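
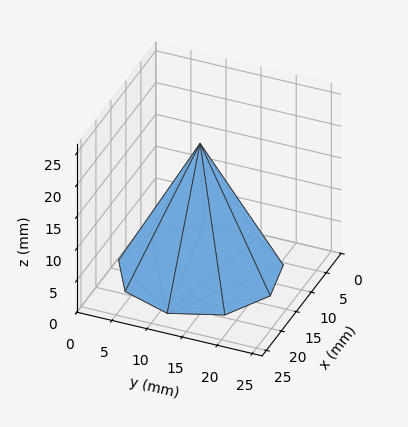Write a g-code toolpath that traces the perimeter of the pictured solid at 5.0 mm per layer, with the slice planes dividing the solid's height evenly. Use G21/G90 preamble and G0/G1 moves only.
Reading the render: the shape is a regular 9-sided pyramid, base circumscribed radius ≈ 11 mm, apex at z ≈ 20 mm (dimensions read to the nearest mm from the axis ticks). For the g-code, the solid's height is divided into equal slices at the stated Δz and each level perimeter traced with G1 moves after a G0 lift.

; perimeter-only toolpath
G21 ; units = mm
G90 ; absolute positioning
G28 ; home
; layer 1
G0 Z5.0
G0 X19.2 Y11.0
G1 X17.3 Y16.3
G1 X12.4 Y19.1
G1 X6.9 Y18.1
G1 X3.3 Y13.9
G1 X3.3 Y8.2
G1 X6.9 Y3.9
G1 X12.4 Y2.9
G1 X17.3 Y5.7
G1 X19.2 Y11.0
; layer 2
G0 Z10.0
G0 X16.5 Y11.0
G1 X15.2 Y14.6
G1 X11.9 Y16.4
G1 X8.2 Y15.8
G1 X5.8 Y12.9
G1 X5.8 Y9.1
G1 X8.2 Y6.2
G1 X11.9 Y5.6
G1 X15.2 Y7.5
G1 X16.5 Y11.0
; layer 3
G0 Z15.0
G0 X13.8 Y11.0
G1 X13.1 Y12.8
G1 X11.5 Y13.7
G1 X9.6 Y13.4
G1 X8.4 Y11.9
G1 X8.4 Y10.1
G1 X9.6 Y8.6
G1 X11.5 Y8.3
G1 X13.1 Y9.2
G1 X13.8 Y11.0
M2 ; end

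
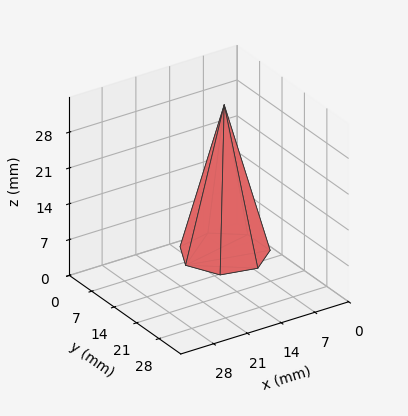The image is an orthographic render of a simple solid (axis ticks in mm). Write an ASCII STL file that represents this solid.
Reading the render: the shape is a regular 7-sided pyramid, base circumscribed radius ≈ 8 mm, apex at z ≈ 29 mm (dimensions read to the nearest mm from the axis ticks). For the STL, each face is triangulated and given an outward normal.

solid part
  facet normal 0.0000 0.0000 -1.0000
    outer loop
      vertex 6.22 15.80 0.00
      vertex 12.99 14.25 0.00
      vertex 16.00 8.00 0.00
    endloop
  endfacet
  facet normal 0.0000 0.0000 -1.0000
    outer loop
      vertex 0.79 11.47 0.00
      vertex 6.22 15.80 0.00
      vertex 16.00 8.00 0.00
    endloop
  endfacet
  facet normal 0.0000 0.0000 -1.0000
    outer loop
      vertex 0.79 4.53 0.00
      vertex 0.79 11.47 0.00
      vertex 16.00 8.00 0.00
    endloop
  endfacet
  facet normal 0.0000 0.0000 -1.0000
    outer loop
      vertex 6.22 0.20 0.00
      vertex 0.79 4.53 0.00
      vertex 16.00 8.00 0.00
    endloop
  endfacet
  facet normal 0.0000 0.0000 -1.0000
    outer loop
      vertex 12.99 1.75 0.00
      vertex 6.22 0.20 0.00
      vertex 16.00 8.00 0.00
    endloop
  endfacet
  facet normal 0.8744 0.4211 0.2412
    outer loop
      vertex 16.00 8.00 0.00
      vertex 12.99 14.25 0.00
      vertex 8.00 8.00 29.00
    endloop
  endfacet
  facet normal 0.2166 0.9460 0.2411
    outer loop
      vertex 12.99 14.25 0.00
      vertex 6.22 15.80 0.00
      vertex 8.00 8.00 29.00
    endloop
  endfacet
  facet normal -0.6051 0.7588 0.2412
    outer loop
      vertex 6.22 15.80 0.00
      vertex 0.79 11.47 0.00
      vertex 8.00 8.00 29.00
    endloop
  endfacet
  facet normal -0.9705 0.0000 0.2413
    outer loop
      vertex 0.79 11.47 0.00
      vertex 0.79 4.53 0.00
      vertex 8.00 8.00 29.00
    endloop
  endfacet
  facet normal -0.6051 -0.7588 0.2412
    outer loop
      vertex 0.79 4.53 0.00
      vertex 6.22 0.20 0.00
      vertex 8.00 8.00 29.00
    endloop
  endfacet
  facet normal 0.2166 -0.9460 0.2411
    outer loop
      vertex 6.22 0.20 0.00
      vertex 12.99 1.75 0.00
      vertex 8.00 8.00 29.00
    endloop
  endfacet
  facet normal 0.8744 -0.4211 0.2412
    outer loop
      vertex 12.99 1.75 0.00
      vertex 16.00 8.00 0.00
      vertex 8.00 8.00 29.00
    endloop
  endfacet
endsolid part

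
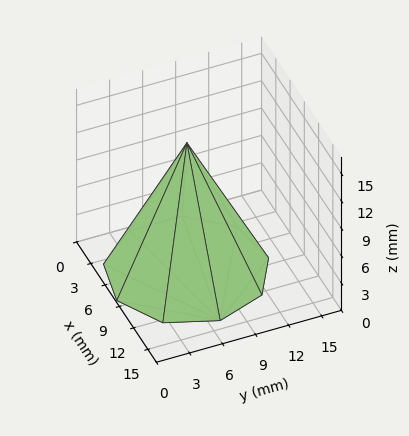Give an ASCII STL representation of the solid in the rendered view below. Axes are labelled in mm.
Reading the render: the shape is a regular 9-sided pyramid, base circumscribed radius ≈ 7 mm, apex at z ≈ 14 mm (dimensions read to the nearest mm from the axis ticks). For the STL, each face is triangulated and given an outward normal.

solid part
  facet normal 0.0000 0.0000 -1.0000
    outer loop
      vertex 8.216 13.894 0.000
      vertex 12.362 11.500 0.000
      vertex 14.000 7.000 0.000
    endloop
  endfacet
  facet normal 0.0000 0.0000 -1.0000
    outer loop
      vertex 3.500 13.062 0.000
      vertex 8.216 13.894 0.000
      vertex 14.000 7.000 0.000
    endloop
  endfacet
  facet normal 0.0000 0.0000 -1.0000
    outer loop
      vertex 0.422 9.394 0.000
      vertex 3.500 13.062 0.000
      vertex 14.000 7.000 0.000
    endloop
  endfacet
  facet normal 0.0000 0.0000 -1.0000
    outer loop
      vertex 0.422 4.606 0.000
      vertex 0.422 9.394 0.000
      vertex 14.000 7.000 0.000
    endloop
  endfacet
  facet normal 0.0000 0.0000 -1.0000
    outer loop
      vertex 3.500 0.938 0.000
      vertex 0.422 4.606 0.000
      vertex 14.000 7.000 0.000
    endloop
  endfacet
  facet normal 0.0000 0.0000 -1.0000
    outer loop
      vertex 8.216 0.106 0.000
      vertex 3.500 0.938 0.000
      vertex 14.000 7.000 0.000
    endloop
  endfacet
  facet normal 0.0000 0.0000 -1.0000
    outer loop
      vertex 12.362 2.500 0.000
      vertex 8.216 0.106 0.000
      vertex 14.000 7.000 0.000
    endloop
  endfacet
  facet normal 0.8505 0.3096 0.4252
    outer loop
      vertex 14.000 7.000 0.000
      vertex 12.362 11.500 0.000
      vertex 7.000 7.000 14.000
    endloop
  endfacet
  facet normal 0.4526 0.7838 0.4253
    outer loop
      vertex 12.362 11.500 0.000
      vertex 8.216 13.894 0.000
      vertex 7.000 7.000 14.000
    endloop
  endfacet
  facet normal -0.1572 0.8913 0.4252
    outer loop
      vertex 8.216 13.894 0.000
      vertex 3.500 13.062 0.000
      vertex 7.000 7.000 14.000
    endloop
  endfacet
  facet normal -0.6933 0.5818 0.4252
    outer loop
      vertex 3.500 13.062 0.000
      vertex 0.422 9.394 0.000
      vertex 7.000 7.000 14.000
    endloop
  endfacet
  facet normal -0.9051 0.0000 0.4253
    outer loop
      vertex 0.422 9.394 0.000
      vertex 0.422 4.606 0.000
      vertex 7.000 7.000 14.000
    endloop
  endfacet
  facet normal -0.6933 -0.5818 0.4252
    outer loop
      vertex 0.422 4.606 0.000
      vertex 3.500 0.938 0.000
      vertex 7.000 7.000 14.000
    endloop
  endfacet
  facet normal -0.1572 -0.8913 0.4252
    outer loop
      vertex 3.500 0.938 0.000
      vertex 8.216 0.106 0.000
      vertex 7.000 7.000 14.000
    endloop
  endfacet
  facet normal 0.4526 -0.7838 0.4253
    outer loop
      vertex 8.216 0.106 0.000
      vertex 12.362 2.500 0.000
      vertex 7.000 7.000 14.000
    endloop
  endfacet
  facet normal 0.8505 -0.3096 0.4252
    outer loop
      vertex 12.362 2.500 0.000
      vertex 14.000 7.000 0.000
      vertex 7.000 7.000 14.000
    endloop
  endfacet
endsolid part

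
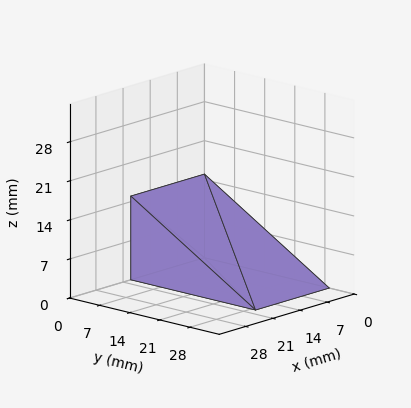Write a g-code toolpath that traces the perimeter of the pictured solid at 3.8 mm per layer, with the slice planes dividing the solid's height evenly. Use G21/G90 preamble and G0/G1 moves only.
Reading the render: the shape is a wedge (ramp): 19 × 29 mm base, rising to 15 mm along the y=0 edge and sloping linearly to z=0 at y=29 (dimensions read to the nearest mm from the axis ticks). For the g-code, the solid's height is divided into equal slices at the stated Δz and each level perimeter traced with G1 moves after a G0 lift.

; perimeter-only toolpath
G21 ; units = mm
G90 ; absolute positioning
G28 ; home
; layer 1
G0 Z3.8
G0 X0.0 Y0.0
G1 X19.0 Y0.0
G1 X19.0 Y21.8
G1 X0.0 Y21.8
G1 X0.0 Y0.0
; layer 2
G0 Z7.5
G0 X0.0 Y0.0
G1 X19.0 Y0.0
G1 X19.0 Y14.5
G1 X0.0 Y14.5
G1 X0.0 Y0.0
; layer 3
G0 Z11.2
G0 X0.0 Y0.0
G1 X19.0 Y0.0
G1 X19.0 Y7.2
G1 X0.0 Y7.2
G1 X0.0 Y0.0
M2 ; end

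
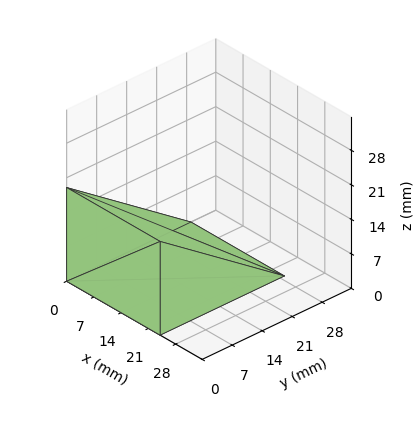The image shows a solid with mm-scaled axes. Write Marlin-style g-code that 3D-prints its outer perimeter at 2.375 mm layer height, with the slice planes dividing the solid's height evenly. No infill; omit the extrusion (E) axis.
Reading the render: the shape is a wedge (ramp): 24 × 29 mm base, rising to 19 mm along the y=0 edge and sloping linearly to z=0 at y=29 (dimensions read to the nearest mm from the axis ticks). For the g-code, the solid's height is divided into equal slices at the stated Δz and each level perimeter traced with G1 moves after a G0 lift.

; perimeter-only toolpath
G21 ; units = mm
G90 ; absolute positioning
G28 ; home
; layer 1
G0 Z2.375
G0 X0.000 Y0.000
G1 X24.000 Y0.000
G1 X24.000 Y25.375
G1 X0.000 Y25.375
G1 X0.000 Y0.000
; layer 2
G0 Z4.750
G0 X0.000 Y0.000
G1 X24.000 Y0.000
G1 X24.000 Y21.750
G1 X0.000 Y21.750
G1 X0.000 Y0.000
; layer 3
G0 Z7.125
G0 X0.000 Y0.000
G1 X24.000 Y0.000
G1 X24.000 Y18.125
G1 X0.000 Y18.125
G1 X0.000 Y0.000
; layer 4
G0 Z9.500
G0 X0.000 Y0.000
G1 X24.000 Y0.000
G1 X24.000 Y14.500
G1 X0.000 Y14.500
G1 X0.000 Y0.000
; layer 5
G0 Z11.875
G0 X0.000 Y0.000
G1 X24.000 Y0.000
G1 X24.000 Y10.875
G1 X0.000 Y10.875
G1 X0.000 Y0.000
; layer 6
G0 Z14.250
G0 X0.000 Y0.000
G1 X24.000 Y0.000
G1 X24.000 Y7.250
G1 X0.000 Y7.250
G1 X0.000 Y0.000
; layer 7
G0 Z16.625
G0 X0.000 Y0.000
G1 X24.000 Y0.000
G1 X24.000 Y3.625
G1 X0.000 Y3.625
G1 X0.000 Y0.000
M2 ; end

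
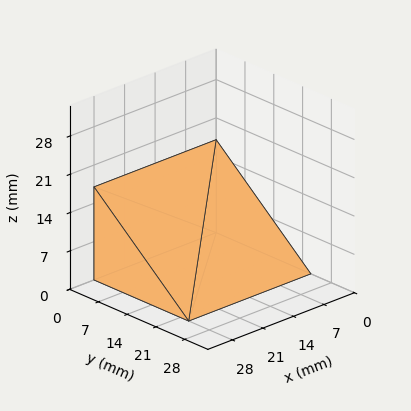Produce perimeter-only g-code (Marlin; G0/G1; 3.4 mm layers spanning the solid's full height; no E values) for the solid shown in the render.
Reading the render: the shape is a wedge (ramp): 28 × 23 mm base, rising to 17 mm along the y=0 edge and sloping linearly to z=0 at y=23 (dimensions read to the nearest mm from the axis ticks). For the g-code, the solid's height is divided into equal slices at the stated Δz and each level perimeter traced with G1 moves after a G0 lift.

; perimeter-only toolpath
G21 ; units = mm
G90 ; absolute positioning
G28 ; home
; layer 1
G0 Z3.4
G0 X0.0 Y0.0
G1 X28.0 Y0.0
G1 X28.0 Y18.4
G1 X0.0 Y18.4
G1 X0.0 Y0.0
; layer 2
G0 Z6.8
G0 X0.0 Y0.0
G1 X28.0 Y0.0
G1 X28.0 Y13.8
G1 X0.0 Y13.8
G1 X0.0 Y0.0
; layer 3
G0 Z10.2
G0 X0.0 Y0.0
G1 X28.0 Y0.0
G1 X28.0 Y9.2
G1 X0.0 Y9.2
G1 X0.0 Y0.0
; layer 4
G0 Z13.6
G0 X0.0 Y0.0
G1 X28.0 Y0.0
G1 X28.0 Y4.6
G1 X0.0 Y4.6
G1 X0.0 Y0.0
M2 ; end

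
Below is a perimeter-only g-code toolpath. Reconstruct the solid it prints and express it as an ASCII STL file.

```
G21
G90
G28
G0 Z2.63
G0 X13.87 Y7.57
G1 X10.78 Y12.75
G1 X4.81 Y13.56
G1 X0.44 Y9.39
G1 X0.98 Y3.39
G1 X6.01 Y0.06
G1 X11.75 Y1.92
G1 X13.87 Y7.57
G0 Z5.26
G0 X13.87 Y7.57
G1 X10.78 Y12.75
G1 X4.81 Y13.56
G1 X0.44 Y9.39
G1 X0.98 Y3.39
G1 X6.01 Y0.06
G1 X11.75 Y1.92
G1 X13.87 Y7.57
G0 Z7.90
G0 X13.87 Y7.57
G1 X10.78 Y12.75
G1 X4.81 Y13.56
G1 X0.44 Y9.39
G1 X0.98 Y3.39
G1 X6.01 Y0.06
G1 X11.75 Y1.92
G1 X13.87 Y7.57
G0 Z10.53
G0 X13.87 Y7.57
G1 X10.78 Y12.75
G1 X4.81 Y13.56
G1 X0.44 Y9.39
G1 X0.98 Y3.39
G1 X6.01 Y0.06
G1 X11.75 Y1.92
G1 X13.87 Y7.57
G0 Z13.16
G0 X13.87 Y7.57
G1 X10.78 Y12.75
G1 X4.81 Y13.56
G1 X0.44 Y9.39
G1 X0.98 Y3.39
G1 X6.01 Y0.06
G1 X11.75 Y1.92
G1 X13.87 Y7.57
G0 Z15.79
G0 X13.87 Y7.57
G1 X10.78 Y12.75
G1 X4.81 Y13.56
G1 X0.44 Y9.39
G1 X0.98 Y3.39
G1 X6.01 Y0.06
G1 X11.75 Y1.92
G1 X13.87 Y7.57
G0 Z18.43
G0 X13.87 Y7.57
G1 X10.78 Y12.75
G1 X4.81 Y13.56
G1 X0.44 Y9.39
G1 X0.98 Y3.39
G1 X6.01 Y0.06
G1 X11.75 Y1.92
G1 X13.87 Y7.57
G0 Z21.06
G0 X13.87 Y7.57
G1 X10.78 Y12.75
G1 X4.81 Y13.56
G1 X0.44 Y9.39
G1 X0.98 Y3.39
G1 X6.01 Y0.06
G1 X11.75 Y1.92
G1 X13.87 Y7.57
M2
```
solid part
  facet normal 0.0000 0.0000 -1.0000
    outer loop
      vertex 4.81 13.56 0.00
      vertex 10.78 12.75 0.00
      vertex 13.87 7.57 0.00
    endloop
  endfacet
  facet normal 0.0000 0.0000 -1.0000
    outer loop
      vertex 0.44 9.39 0.00
      vertex 4.81 13.56 0.00
      vertex 13.87 7.57 0.00
    endloop
  endfacet
  facet normal 0.0000 0.0000 -1.0000
    outer loop
      vertex 0.98 3.39 0.00
      vertex 0.44 9.39 0.00
      vertex 13.87 7.57 0.00
    endloop
  endfacet
  facet normal 0.0000 0.0000 -1.0000
    outer loop
      vertex 6.01 0.06 0.00
      vertex 0.98 3.39 0.00
      vertex 13.87 7.57 0.00
    endloop
  endfacet
  facet normal 0.0000 0.0000 -1.0000
    outer loop
      vertex 11.75 1.92 0.00
      vertex 6.01 0.06 0.00
      vertex 13.87 7.57 0.00
    endloop
  endfacet
  facet normal 0.0000 0.0000 1.0000
    outer loop
      vertex 13.87 7.57 21.06
      vertex 10.78 12.75 21.06
      vertex 4.81 13.56 21.06
    endloop
  endfacet
  facet normal 0.0000 0.0000 1.0000
    outer loop
      vertex 13.87 7.57 21.06
      vertex 4.81 13.56 21.06
      vertex 0.44 9.39 21.06
    endloop
  endfacet
  facet normal 0.0000 0.0000 1.0000
    outer loop
      vertex 13.87 7.57 21.06
      vertex 0.44 9.39 21.06
      vertex 0.98 3.39 21.06
    endloop
  endfacet
  facet normal 0.0000 0.0000 1.0000
    outer loop
      vertex 13.87 7.57 21.06
      vertex 0.98 3.39 21.06
      vertex 6.01 0.06 21.06
    endloop
  endfacet
  facet normal 0.0000 0.0000 1.0000
    outer loop
      vertex 13.87 7.57 21.06
      vertex 6.01 0.06 21.06
      vertex 11.75 1.92 21.06
    endloop
  endfacet
  facet normal 0.8588 0.5123 0.0000
    outer loop
      vertex 13.87 7.57 0.00
      vertex 10.78 12.75 0.00
      vertex 10.78 12.75 21.06
    endloop
  endfacet
  facet normal 0.8588 0.5123 0.0000
    outer loop
      vertex 13.87 7.57 0.00
      vertex 10.78 12.75 21.06
      vertex 13.87 7.57 21.06
    endloop
  endfacet
  facet normal 0.1344 0.9909 0.0000
    outer loop
      vertex 10.78 12.75 0.00
      vertex 4.81 13.56 0.00
      vertex 4.81 13.56 21.06
    endloop
  endfacet
  facet normal 0.1344 0.9909 0.0000
    outer loop
      vertex 10.78 12.75 0.00
      vertex 4.81 13.56 21.06
      vertex 10.78 12.75 21.06
    endloop
  endfacet
  facet normal -0.6904 0.7235 0.0000
    outer loop
      vertex 4.81 13.56 0.00
      vertex 0.44 9.39 0.00
      vertex 0.44 9.39 21.06
    endloop
  endfacet
  facet normal -0.6904 0.7235 0.0000
    outer loop
      vertex 4.81 13.56 0.00
      vertex 0.44 9.39 21.06
      vertex 4.81 13.56 21.06
    endloop
  endfacet
  facet normal -0.9960 -0.0896 0.0000
    outer loop
      vertex 0.44 9.39 0.00
      vertex 0.98 3.39 0.00
      vertex 0.98 3.39 21.06
    endloop
  endfacet
  facet normal -0.9960 -0.0896 0.0000
    outer loop
      vertex 0.44 9.39 0.00
      vertex 0.98 3.39 21.06
      vertex 0.44 9.39 21.06
    endloop
  endfacet
  facet normal -0.5520 -0.8338 0.0000
    outer loop
      vertex 0.98 3.39 0.00
      vertex 6.01 0.06 0.00
      vertex 6.01 0.06 21.06
    endloop
  endfacet
  facet normal -0.5520 -0.8338 0.0000
    outer loop
      vertex 0.98 3.39 0.00
      vertex 6.01 0.06 21.06
      vertex 0.98 3.39 21.06
    endloop
  endfacet
  facet normal 0.3083 -0.9513 0.0000
    outer loop
      vertex 6.01 0.06 0.00
      vertex 11.75 1.92 0.00
      vertex 11.75 1.92 21.06
    endloop
  endfacet
  facet normal 0.3083 -0.9513 0.0000
    outer loop
      vertex 6.01 0.06 0.00
      vertex 11.75 1.92 21.06
      vertex 6.01 0.06 21.06
    endloop
  endfacet
  facet normal 0.9363 -0.3513 0.0000
    outer loop
      vertex 11.75 1.92 0.00
      vertex 13.87 7.57 0.00
      vertex 13.87 7.57 21.06
    endloop
  endfacet
  facet normal 0.9363 -0.3513 0.0000
    outer loop
      vertex 11.75 1.92 0.00
      vertex 13.87 7.57 21.06
      vertex 11.75 1.92 21.06
    endloop
  endfacet
endsolid part

The G0 Z moves step by Δz≈2.63 mm. Every layer's G1 loop is the same polygon, so the solid is a straight extrusion of it from z=0 to z≈21.1. Closing with flat bottom and top caps and triangulating gives 24 facets — a regular 7-sided prism (a cylinder approximated with 7 flat sides), circumscribed radius ≈ 6.95 mm, height ≈ 21.1 mm.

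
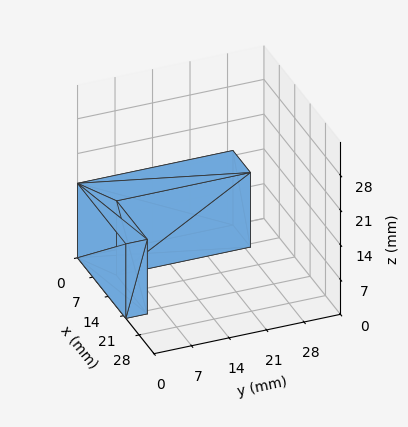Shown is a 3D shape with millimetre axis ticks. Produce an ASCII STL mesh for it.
Reading the render: the shape is an L-shaped prism: outer 22 × 29 mm, arm thicknesses ≈ 4 mm (horizontal) and 8 mm (vertical), extruded 15 mm in z (dimensions read to the nearest mm from the axis ticks). For the STL, each face is triangulated and given an outward normal.

solid part
  facet normal 0.0000 0.0000 -1.0000
    outer loop
      vertex 22.000 4.000 0.000
      vertex 22.000 0.000 0.000
      vertex 0.000 0.000 0.000
    endloop
  endfacet
  facet normal 0.0000 0.0000 -1.0000
    outer loop
      vertex 8.000 4.000 0.000
      vertex 22.000 4.000 0.000
      vertex 0.000 0.000 0.000
    endloop
  endfacet
  facet normal 0.0000 0.0000 -1.0000
    outer loop
      vertex 8.000 29.000 0.000
      vertex 8.000 4.000 0.000
      vertex 0.000 0.000 0.000
    endloop
  endfacet
  facet normal 0.0000 0.0000 -1.0000
    outer loop
      vertex 0.000 29.000 0.000
      vertex 8.000 29.000 0.000
      vertex 0.000 0.000 0.000
    endloop
  endfacet
  facet normal 0.0000 0.0000 1.0000
    outer loop
      vertex 0.000 0.000 15.000
      vertex 22.000 0.000 15.000
      vertex 22.000 4.000 15.000
    endloop
  endfacet
  facet normal 0.0000 0.0000 1.0000
    outer loop
      vertex 0.000 0.000 15.000
      vertex 22.000 4.000 15.000
      vertex 8.000 4.000 15.000
    endloop
  endfacet
  facet normal 0.0000 0.0000 1.0000
    outer loop
      vertex 0.000 0.000 15.000
      vertex 8.000 4.000 15.000
      vertex 8.000 29.000 15.000
    endloop
  endfacet
  facet normal 0.0000 0.0000 1.0000
    outer loop
      vertex 0.000 0.000 15.000
      vertex 8.000 29.000 15.000
      vertex 0.000 29.000 15.000
    endloop
  endfacet
  facet normal 0.0000 -1.0000 0.0000
    outer loop
      vertex 0.000 0.000 0.000
      vertex 22.000 0.000 0.000
      vertex 22.000 0.000 15.000
    endloop
  endfacet
  facet normal 0.0000 -1.0000 0.0000
    outer loop
      vertex 0.000 0.000 0.000
      vertex 22.000 0.000 15.000
      vertex 0.000 0.000 15.000
    endloop
  endfacet
  facet normal 1.0000 0.0000 0.0000
    outer loop
      vertex 22.000 0.000 0.000
      vertex 22.000 4.000 0.000
      vertex 22.000 4.000 15.000
    endloop
  endfacet
  facet normal 1.0000 0.0000 0.0000
    outer loop
      vertex 22.000 0.000 0.000
      vertex 22.000 4.000 15.000
      vertex 22.000 0.000 15.000
    endloop
  endfacet
  facet normal 0.0000 1.0000 0.0000
    outer loop
      vertex 22.000 4.000 0.000
      vertex 8.000 4.000 0.000
      vertex 8.000 4.000 15.000
    endloop
  endfacet
  facet normal 0.0000 1.0000 0.0000
    outer loop
      vertex 22.000 4.000 0.000
      vertex 8.000 4.000 15.000
      vertex 22.000 4.000 15.000
    endloop
  endfacet
  facet normal 1.0000 0.0000 0.0000
    outer loop
      vertex 8.000 4.000 0.000
      vertex 8.000 29.000 0.000
      vertex 8.000 29.000 15.000
    endloop
  endfacet
  facet normal 1.0000 0.0000 0.0000
    outer loop
      vertex 8.000 4.000 0.000
      vertex 8.000 29.000 15.000
      vertex 8.000 4.000 15.000
    endloop
  endfacet
  facet normal 0.0000 1.0000 0.0000
    outer loop
      vertex 8.000 29.000 0.000
      vertex 0.000 29.000 0.000
      vertex 0.000 29.000 15.000
    endloop
  endfacet
  facet normal 0.0000 1.0000 0.0000
    outer loop
      vertex 8.000 29.000 0.000
      vertex 0.000 29.000 15.000
      vertex 8.000 29.000 15.000
    endloop
  endfacet
  facet normal -1.0000 0.0000 0.0000
    outer loop
      vertex 0.000 29.000 0.000
      vertex 0.000 0.000 0.000
      vertex 0.000 0.000 15.000
    endloop
  endfacet
  facet normal -1.0000 0.0000 0.0000
    outer loop
      vertex 0.000 29.000 0.000
      vertex 0.000 0.000 15.000
      vertex 0.000 29.000 15.000
    endloop
  endfacet
endsolid part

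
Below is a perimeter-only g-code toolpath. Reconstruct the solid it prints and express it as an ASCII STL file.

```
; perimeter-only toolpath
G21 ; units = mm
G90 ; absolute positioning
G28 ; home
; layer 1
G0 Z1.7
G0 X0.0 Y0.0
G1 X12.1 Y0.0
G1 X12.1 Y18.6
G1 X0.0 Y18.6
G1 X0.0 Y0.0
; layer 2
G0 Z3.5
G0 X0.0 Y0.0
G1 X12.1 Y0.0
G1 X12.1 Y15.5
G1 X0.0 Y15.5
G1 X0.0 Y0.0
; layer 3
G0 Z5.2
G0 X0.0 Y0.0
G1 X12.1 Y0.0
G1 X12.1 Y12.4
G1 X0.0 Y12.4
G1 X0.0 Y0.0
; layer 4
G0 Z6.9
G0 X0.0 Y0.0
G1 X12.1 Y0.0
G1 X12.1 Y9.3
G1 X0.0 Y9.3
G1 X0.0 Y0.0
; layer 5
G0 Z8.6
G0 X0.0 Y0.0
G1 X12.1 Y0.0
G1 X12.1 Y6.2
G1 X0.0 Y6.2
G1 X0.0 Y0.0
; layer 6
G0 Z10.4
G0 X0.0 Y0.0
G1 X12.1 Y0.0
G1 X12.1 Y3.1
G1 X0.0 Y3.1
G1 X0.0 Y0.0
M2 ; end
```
solid part
  facet normal 0.0000 0.0000 -1.0000
    outer loop
      vertex 12.1 21.7 0.0
      vertex 12.1 0.0 0.0
      vertex 0.0 0.0 0.0
    endloop
  endfacet
  facet normal 0.0000 0.0000 -1.0000
    outer loop
      vertex 0.0 21.7 0.0
      vertex 12.1 21.7 0.0
      vertex 0.0 0.0 0.0
    endloop
  endfacet
  facet normal 0.0000 -1.0000 0.0000
    outer loop
      vertex 0.0 0.0 0.0
      vertex 12.1 0.0 0.0
      vertex 12.1 0.0 12.1
    endloop
  endfacet
  facet normal 0.0000 -1.0000 0.0000
    outer loop
      vertex 0.0 0.0 0.0
      vertex 12.1 0.0 12.1
      vertex 0.0 0.0 12.1
    endloop
  endfacet
  facet normal 0.0000 0.4870 0.8734
    outer loop
      vertex 0.0 0.0 12.1
      vertex 12.1 0.0 12.1
      vertex 12.1 21.7 0.0
    endloop
  endfacet
  facet normal 0.0000 0.4870 0.8734
    outer loop
      vertex 0.0 0.0 12.1
      vertex 12.1 21.7 0.0
      vertex 0.0 21.7 0.0
    endloop
  endfacet
  facet normal -1.0000 0.0000 0.0000
    outer loop
      vertex 0.0 0.0 12.1
      vertex 0.0 21.7 0.0
      vertex 0.0 0.0 0.0
    endloop
  endfacet
  facet normal 1.0000 0.0000 0.0000
    outer loop
      vertex 12.1 0.0 0.0
      vertex 12.1 21.7 0.0
      vertex 12.1 0.0 12.1
    endloop
  endfacet
endsolid part

The G0 Z moves step by Δz≈1.7 mm. The G1 loops shrink linearly with z, so the solid tapers from its base footprint up to z≈12.1. Closing with a flat bottom cap and the tapered top and triangulating gives 8 facets — a wedge (ramp): 12.1 × 21.7 mm base, rising to 12.1 mm along the y=0 edge and sloping linearly to z=0 at y=21.7.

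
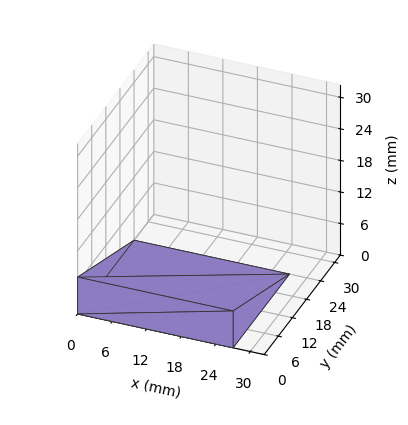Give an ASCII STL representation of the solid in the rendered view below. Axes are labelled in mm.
Reading the render: the shape is a wedge (ramp): 27 × 24 mm base, rising to 7 mm along the y=0 edge and sloping linearly to z=0 at y=24 (dimensions read to the nearest mm from the axis ticks). For the STL, each face is triangulated and given an outward normal.

solid part
  facet normal 0.0000 0.0000 -1.0000
    outer loop
      vertex 27.00 24.00 0.00
      vertex 27.00 0.00 0.00
      vertex 0.00 0.00 0.00
    endloop
  endfacet
  facet normal 0.0000 0.0000 -1.0000
    outer loop
      vertex 0.00 24.00 0.00
      vertex 27.00 24.00 0.00
      vertex 0.00 0.00 0.00
    endloop
  endfacet
  facet normal 0.0000 -1.0000 0.0000
    outer loop
      vertex 0.00 0.00 0.00
      vertex 27.00 0.00 0.00
      vertex 27.00 0.00 7.00
    endloop
  endfacet
  facet normal 0.0000 -1.0000 0.0000
    outer loop
      vertex 0.00 0.00 0.00
      vertex 27.00 0.00 7.00
      vertex 0.00 0.00 7.00
    endloop
  endfacet
  facet normal 0.0000 0.2800 0.9600
    outer loop
      vertex 0.00 0.00 7.00
      vertex 27.00 0.00 7.00
      vertex 27.00 24.00 0.00
    endloop
  endfacet
  facet normal 0.0000 0.2800 0.9600
    outer loop
      vertex 0.00 0.00 7.00
      vertex 27.00 24.00 0.00
      vertex 0.00 24.00 0.00
    endloop
  endfacet
  facet normal -1.0000 0.0000 0.0000
    outer loop
      vertex 0.00 0.00 7.00
      vertex 0.00 24.00 0.00
      vertex 0.00 0.00 0.00
    endloop
  endfacet
  facet normal 1.0000 0.0000 0.0000
    outer loop
      vertex 27.00 0.00 0.00
      vertex 27.00 24.00 0.00
      vertex 27.00 0.00 7.00
    endloop
  endfacet
endsolid part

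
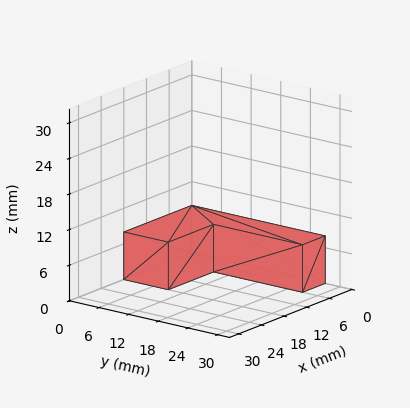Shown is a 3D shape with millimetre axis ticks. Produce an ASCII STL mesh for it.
Reading the render: the shape is an L-shaped prism: outer 18 × 27 mm, arm thicknesses ≈ 9 mm (horizontal) and 6 mm (vertical), extruded 8 mm in z (dimensions read to the nearest mm from the axis ticks). For the STL, each face is triangulated and given an outward normal.

solid part
  facet normal 0.0000 0.0000 -1.0000
    outer loop
      vertex 18.0 9.0 0.0
      vertex 18.0 0.0 0.0
      vertex 0.0 0.0 0.0
    endloop
  endfacet
  facet normal 0.0000 0.0000 -1.0000
    outer loop
      vertex 6.0 9.0 0.0
      vertex 18.0 9.0 0.0
      vertex 0.0 0.0 0.0
    endloop
  endfacet
  facet normal 0.0000 0.0000 -1.0000
    outer loop
      vertex 6.0 27.0 0.0
      vertex 6.0 9.0 0.0
      vertex 0.0 0.0 0.0
    endloop
  endfacet
  facet normal 0.0000 0.0000 -1.0000
    outer loop
      vertex 0.0 27.0 0.0
      vertex 6.0 27.0 0.0
      vertex 0.0 0.0 0.0
    endloop
  endfacet
  facet normal 0.0000 0.0000 1.0000
    outer loop
      vertex 0.0 0.0 8.0
      vertex 18.0 0.0 8.0
      vertex 18.0 9.0 8.0
    endloop
  endfacet
  facet normal 0.0000 0.0000 1.0000
    outer loop
      vertex 0.0 0.0 8.0
      vertex 18.0 9.0 8.0
      vertex 6.0 9.0 8.0
    endloop
  endfacet
  facet normal 0.0000 0.0000 1.0000
    outer loop
      vertex 0.0 0.0 8.0
      vertex 6.0 9.0 8.0
      vertex 6.0 27.0 8.0
    endloop
  endfacet
  facet normal 0.0000 0.0000 1.0000
    outer loop
      vertex 0.0 0.0 8.0
      vertex 6.0 27.0 8.0
      vertex 0.0 27.0 8.0
    endloop
  endfacet
  facet normal 0.0000 -1.0000 0.0000
    outer loop
      vertex 0.0 0.0 0.0
      vertex 18.0 0.0 0.0
      vertex 18.0 0.0 8.0
    endloop
  endfacet
  facet normal 0.0000 -1.0000 0.0000
    outer loop
      vertex 0.0 0.0 0.0
      vertex 18.0 0.0 8.0
      vertex 0.0 0.0 8.0
    endloop
  endfacet
  facet normal 1.0000 0.0000 0.0000
    outer loop
      vertex 18.0 0.0 0.0
      vertex 18.0 9.0 0.0
      vertex 18.0 9.0 8.0
    endloop
  endfacet
  facet normal 1.0000 0.0000 0.0000
    outer loop
      vertex 18.0 0.0 0.0
      vertex 18.0 9.0 8.0
      vertex 18.0 0.0 8.0
    endloop
  endfacet
  facet normal 0.0000 1.0000 0.0000
    outer loop
      vertex 18.0 9.0 0.0
      vertex 6.0 9.0 0.0
      vertex 6.0 9.0 8.0
    endloop
  endfacet
  facet normal 0.0000 1.0000 0.0000
    outer loop
      vertex 18.0 9.0 0.0
      vertex 6.0 9.0 8.0
      vertex 18.0 9.0 8.0
    endloop
  endfacet
  facet normal 1.0000 0.0000 0.0000
    outer loop
      vertex 6.0 9.0 0.0
      vertex 6.0 27.0 0.0
      vertex 6.0 27.0 8.0
    endloop
  endfacet
  facet normal 1.0000 0.0000 0.0000
    outer loop
      vertex 6.0 9.0 0.0
      vertex 6.0 27.0 8.0
      vertex 6.0 9.0 8.0
    endloop
  endfacet
  facet normal 0.0000 1.0000 0.0000
    outer loop
      vertex 6.0 27.0 0.0
      vertex 0.0 27.0 0.0
      vertex 0.0 27.0 8.0
    endloop
  endfacet
  facet normal 0.0000 1.0000 0.0000
    outer loop
      vertex 6.0 27.0 0.0
      vertex 0.0 27.0 8.0
      vertex 6.0 27.0 8.0
    endloop
  endfacet
  facet normal -1.0000 0.0000 0.0000
    outer loop
      vertex 0.0 27.0 0.0
      vertex 0.0 0.0 0.0
      vertex 0.0 0.0 8.0
    endloop
  endfacet
  facet normal -1.0000 0.0000 0.0000
    outer loop
      vertex 0.0 27.0 0.0
      vertex 0.0 0.0 8.0
      vertex 0.0 27.0 8.0
    endloop
  endfacet
endsolid part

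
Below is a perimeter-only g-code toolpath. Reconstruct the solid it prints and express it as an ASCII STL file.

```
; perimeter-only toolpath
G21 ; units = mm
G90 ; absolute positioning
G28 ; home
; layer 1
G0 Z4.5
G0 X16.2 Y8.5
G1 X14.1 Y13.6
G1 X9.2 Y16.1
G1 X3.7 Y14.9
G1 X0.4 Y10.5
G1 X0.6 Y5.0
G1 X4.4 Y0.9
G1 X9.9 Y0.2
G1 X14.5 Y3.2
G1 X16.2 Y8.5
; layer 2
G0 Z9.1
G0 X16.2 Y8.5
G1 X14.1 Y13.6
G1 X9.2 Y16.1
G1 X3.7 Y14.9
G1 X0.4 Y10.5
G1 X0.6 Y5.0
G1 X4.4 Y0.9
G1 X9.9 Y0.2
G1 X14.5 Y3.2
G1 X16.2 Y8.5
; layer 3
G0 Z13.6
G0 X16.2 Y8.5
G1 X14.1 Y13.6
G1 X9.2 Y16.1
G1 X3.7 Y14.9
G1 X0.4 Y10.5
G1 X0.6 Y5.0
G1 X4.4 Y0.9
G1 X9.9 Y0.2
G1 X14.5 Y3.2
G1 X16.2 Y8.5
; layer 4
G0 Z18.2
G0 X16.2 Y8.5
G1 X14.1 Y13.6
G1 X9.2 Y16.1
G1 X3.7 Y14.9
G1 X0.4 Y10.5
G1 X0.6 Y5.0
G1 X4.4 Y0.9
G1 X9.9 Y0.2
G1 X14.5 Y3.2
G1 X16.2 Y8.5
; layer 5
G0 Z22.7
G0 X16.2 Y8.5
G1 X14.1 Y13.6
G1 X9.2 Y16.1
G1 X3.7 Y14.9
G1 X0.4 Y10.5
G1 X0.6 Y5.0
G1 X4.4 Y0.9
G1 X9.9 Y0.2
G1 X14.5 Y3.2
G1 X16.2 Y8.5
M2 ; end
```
solid part
  facet normal 0.0000 0.0000 -1.0000
    outer loop
      vertex 9.2 16.1 0.0
      vertex 14.1 13.6 0.0
      vertex 16.2 8.5 0.0
    endloop
  endfacet
  facet normal 0.0000 0.0000 -1.0000
    outer loop
      vertex 3.7 14.9 0.0
      vertex 9.2 16.1 0.0
      vertex 16.2 8.5 0.0
    endloop
  endfacet
  facet normal 0.0000 0.0000 -1.0000
    outer loop
      vertex 0.4 10.5 0.0
      vertex 3.7 14.9 0.0
      vertex 16.2 8.5 0.0
    endloop
  endfacet
  facet normal 0.0000 0.0000 -1.0000
    outer loop
      vertex 0.6 5.0 0.0
      vertex 0.4 10.5 0.0
      vertex 16.2 8.5 0.0
    endloop
  endfacet
  facet normal 0.0000 0.0000 -1.0000
    outer loop
      vertex 4.4 0.9 0.0
      vertex 0.6 5.0 0.0
      vertex 16.2 8.5 0.0
    endloop
  endfacet
  facet normal 0.0000 0.0000 -1.0000
    outer loop
      vertex 9.9 0.2 0.0
      vertex 4.4 0.9 0.0
      vertex 16.2 8.5 0.0
    endloop
  endfacet
  facet normal 0.0000 0.0000 -1.0000
    outer loop
      vertex 14.5 3.2 0.0
      vertex 9.9 0.2 0.0
      vertex 16.2 8.5 0.0
    endloop
  endfacet
  facet normal 0.0000 0.0000 1.0000
    outer loop
      vertex 16.2 8.5 22.7
      vertex 14.1 13.6 22.7
      vertex 9.2 16.1 22.7
    endloop
  endfacet
  facet normal 0.0000 0.0000 1.0000
    outer loop
      vertex 16.2 8.5 22.7
      vertex 9.2 16.1 22.7
      vertex 3.7 14.9 22.7
    endloop
  endfacet
  facet normal 0.0000 0.0000 1.0000
    outer loop
      vertex 16.2 8.5 22.7
      vertex 3.7 14.9 22.7
      vertex 0.4 10.5 22.7
    endloop
  endfacet
  facet normal 0.0000 0.0000 1.0000
    outer loop
      vertex 16.2 8.5 22.7
      vertex 0.4 10.5 22.7
      vertex 0.6 5.0 22.7
    endloop
  endfacet
  facet normal 0.0000 0.0000 1.0000
    outer loop
      vertex 16.2 8.5 22.7
      vertex 0.6 5.0 22.7
      vertex 4.4 0.9 22.7
    endloop
  endfacet
  facet normal 0.0000 0.0000 1.0000
    outer loop
      vertex 16.2 8.5 22.7
      vertex 4.4 0.9 22.7
      vertex 9.9 0.2 22.7
    endloop
  endfacet
  facet normal 0.0000 0.0000 1.0000
    outer loop
      vertex 16.2 8.5 22.7
      vertex 9.9 0.2 22.7
      vertex 14.5 3.2 22.7
    endloop
  endfacet
  facet normal 0.9247 0.3807 0.0000
    outer loop
      vertex 16.2 8.5 0.0
      vertex 14.1 13.6 0.0
      vertex 14.1 13.6 22.7
    endloop
  endfacet
  facet normal 0.9247 0.3807 0.0000
    outer loop
      vertex 16.2 8.5 0.0
      vertex 14.1 13.6 22.7
      vertex 16.2 8.5 22.7
    endloop
  endfacet
  facet normal 0.4545 0.8908 0.0000
    outer loop
      vertex 14.1 13.6 0.0
      vertex 9.2 16.1 0.0
      vertex 9.2 16.1 22.7
    endloop
  endfacet
  facet normal 0.4545 0.8908 0.0000
    outer loop
      vertex 14.1 13.6 0.0
      vertex 9.2 16.1 22.7
      vertex 14.1 13.6 22.7
    endloop
  endfacet
  facet normal -0.2132 0.9770 0.0000
    outer loop
      vertex 9.2 16.1 0.0
      vertex 3.7 14.9 0.0
      vertex 3.7 14.9 22.7
    endloop
  endfacet
  facet normal -0.2132 0.9770 0.0000
    outer loop
      vertex 9.2 16.1 0.0
      vertex 3.7 14.9 22.7
      vertex 9.2 16.1 22.7
    endloop
  endfacet
  facet normal -0.8000 0.6000 0.0000
    outer loop
      vertex 3.7 14.9 0.0
      vertex 0.4 10.5 0.0
      vertex 0.4 10.5 22.7
    endloop
  endfacet
  facet normal -0.8000 0.6000 0.0000
    outer loop
      vertex 3.7 14.9 0.0
      vertex 0.4 10.5 22.7
      vertex 3.7 14.9 22.7
    endloop
  endfacet
  facet normal -0.9993 -0.0363 0.0000
    outer loop
      vertex 0.4 10.5 0.0
      vertex 0.6 5.0 0.0
      vertex 0.6 5.0 22.7
    endloop
  endfacet
  facet normal -0.9993 -0.0363 0.0000
    outer loop
      vertex 0.4 10.5 0.0
      vertex 0.6 5.0 22.7
      vertex 0.4 10.5 22.7
    endloop
  endfacet
  facet normal -0.7334 -0.6798 0.0000
    outer loop
      vertex 0.6 5.0 0.0
      vertex 4.4 0.9 0.0
      vertex 4.4 0.9 22.7
    endloop
  endfacet
  facet normal -0.7334 -0.6798 0.0000
    outer loop
      vertex 0.6 5.0 0.0
      vertex 4.4 0.9 22.7
      vertex 0.6 5.0 22.7
    endloop
  endfacet
  facet normal -0.1263 -0.9920 0.0000
    outer loop
      vertex 4.4 0.9 0.0
      vertex 9.9 0.2 0.0
      vertex 9.9 0.2 22.7
    endloop
  endfacet
  facet normal -0.1263 -0.9920 0.0000
    outer loop
      vertex 4.4 0.9 0.0
      vertex 9.9 0.2 22.7
      vertex 4.4 0.9 22.7
    endloop
  endfacet
  facet normal 0.5463 -0.8376 0.0000
    outer loop
      vertex 9.9 0.2 0.0
      vertex 14.5 3.2 0.0
      vertex 14.5 3.2 22.7
    endloop
  endfacet
  facet normal 0.5463 -0.8376 0.0000
    outer loop
      vertex 9.9 0.2 0.0
      vertex 14.5 3.2 22.7
      vertex 9.9 0.2 22.7
    endloop
  endfacet
  facet normal 0.9522 -0.3054 0.0000
    outer loop
      vertex 14.5 3.2 0.0
      vertex 16.2 8.5 0.0
      vertex 16.2 8.5 22.7
    endloop
  endfacet
  facet normal 0.9522 -0.3054 0.0000
    outer loop
      vertex 14.5 3.2 0.0
      vertex 16.2 8.5 22.7
      vertex 14.5 3.2 22.7
    endloop
  endfacet
endsolid part

The G0 Z moves step by Δz≈4.5 mm. Every layer's G1 loop is the same polygon, so the solid is a straight extrusion of it from z=0 to z≈22.7. Closing with flat bottom and top caps and triangulating gives 32 facets — a regular 9-sided prism (a cylinder approximated with 9 flat sides), circumscribed radius ≈ 8.1 mm, height ≈ 22.7 mm.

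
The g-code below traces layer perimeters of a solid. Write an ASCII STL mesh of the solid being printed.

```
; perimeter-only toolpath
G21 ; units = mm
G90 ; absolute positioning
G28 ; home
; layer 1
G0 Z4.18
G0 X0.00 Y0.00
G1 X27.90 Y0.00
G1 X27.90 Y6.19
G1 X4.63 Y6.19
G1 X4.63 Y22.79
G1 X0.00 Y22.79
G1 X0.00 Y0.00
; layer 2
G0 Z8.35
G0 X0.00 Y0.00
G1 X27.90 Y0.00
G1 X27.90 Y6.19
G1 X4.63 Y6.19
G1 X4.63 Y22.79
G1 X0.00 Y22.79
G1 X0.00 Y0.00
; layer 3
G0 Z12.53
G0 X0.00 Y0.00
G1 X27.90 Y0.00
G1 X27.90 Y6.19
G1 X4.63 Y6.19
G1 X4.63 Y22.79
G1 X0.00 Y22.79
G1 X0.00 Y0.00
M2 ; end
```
solid part
  facet normal 0.0000 0.0000 -1.0000
    outer loop
      vertex 27.90 6.19 0.00
      vertex 27.90 0.00 0.00
      vertex 0.00 0.00 0.00
    endloop
  endfacet
  facet normal 0.0000 0.0000 -1.0000
    outer loop
      vertex 4.63 6.19 0.00
      vertex 27.90 6.19 0.00
      vertex 0.00 0.00 0.00
    endloop
  endfacet
  facet normal 0.0000 0.0000 -1.0000
    outer loop
      vertex 4.63 22.79 0.00
      vertex 4.63 6.19 0.00
      vertex 0.00 0.00 0.00
    endloop
  endfacet
  facet normal 0.0000 0.0000 -1.0000
    outer loop
      vertex 0.00 22.79 0.00
      vertex 4.63 22.79 0.00
      vertex 0.00 0.00 0.00
    endloop
  endfacet
  facet normal 0.0000 0.0000 1.0000
    outer loop
      vertex 0.00 0.00 12.53
      vertex 27.90 0.00 12.53
      vertex 27.90 6.19 12.53
    endloop
  endfacet
  facet normal 0.0000 0.0000 1.0000
    outer loop
      vertex 0.00 0.00 12.53
      vertex 27.90 6.19 12.53
      vertex 4.63 6.19 12.53
    endloop
  endfacet
  facet normal 0.0000 0.0000 1.0000
    outer loop
      vertex 0.00 0.00 12.53
      vertex 4.63 6.19 12.53
      vertex 4.63 22.79 12.53
    endloop
  endfacet
  facet normal 0.0000 0.0000 1.0000
    outer loop
      vertex 0.00 0.00 12.53
      vertex 4.63 22.79 12.53
      vertex 0.00 22.79 12.53
    endloop
  endfacet
  facet normal 0.0000 -1.0000 0.0000
    outer loop
      vertex 0.00 0.00 0.00
      vertex 27.90 0.00 0.00
      vertex 27.90 0.00 12.53
    endloop
  endfacet
  facet normal 0.0000 -1.0000 0.0000
    outer loop
      vertex 0.00 0.00 0.00
      vertex 27.90 0.00 12.53
      vertex 0.00 0.00 12.53
    endloop
  endfacet
  facet normal 1.0000 0.0000 0.0000
    outer loop
      vertex 27.90 0.00 0.00
      vertex 27.90 6.19 0.00
      vertex 27.90 6.19 12.53
    endloop
  endfacet
  facet normal 1.0000 0.0000 0.0000
    outer loop
      vertex 27.90 0.00 0.00
      vertex 27.90 6.19 12.53
      vertex 27.90 0.00 12.53
    endloop
  endfacet
  facet normal 0.0000 1.0000 0.0000
    outer loop
      vertex 27.90 6.19 0.00
      vertex 4.63 6.19 0.00
      vertex 4.63 6.19 12.53
    endloop
  endfacet
  facet normal 0.0000 1.0000 0.0000
    outer loop
      vertex 27.90 6.19 0.00
      vertex 4.63 6.19 12.53
      vertex 27.90 6.19 12.53
    endloop
  endfacet
  facet normal 1.0000 0.0000 0.0000
    outer loop
      vertex 4.63 6.19 0.00
      vertex 4.63 22.79 0.00
      vertex 4.63 22.79 12.53
    endloop
  endfacet
  facet normal 1.0000 0.0000 0.0000
    outer loop
      vertex 4.63 6.19 0.00
      vertex 4.63 22.79 12.53
      vertex 4.63 6.19 12.53
    endloop
  endfacet
  facet normal 0.0000 1.0000 0.0000
    outer loop
      vertex 4.63 22.79 0.00
      vertex 0.00 22.79 0.00
      vertex 0.00 22.79 12.53
    endloop
  endfacet
  facet normal 0.0000 1.0000 0.0000
    outer loop
      vertex 4.63 22.79 0.00
      vertex 0.00 22.79 12.53
      vertex 4.63 22.79 12.53
    endloop
  endfacet
  facet normal -1.0000 0.0000 0.0000
    outer loop
      vertex 0.00 22.79 0.00
      vertex 0.00 0.00 0.00
      vertex 0.00 0.00 12.53
    endloop
  endfacet
  facet normal -1.0000 0.0000 0.0000
    outer loop
      vertex 0.00 22.79 0.00
      vertex 0.00 0.00 12.53
      vertex 0.00 22.79 12.53
    endloop
  endfacet
endsolid part

The G0 Z moves step by Δz≈4.18 mm. Every layer's G1 loop is the same polygon, so the solid is a straight extrusion of it from z=0 to z≈12.5. Closing with flat bottom and top caps and triangulating gives 20 facets — an L-shaped prism: outer 27.9 × 22.8 mm, arm thicknesses ≈ 6.19 mm (horizontal) and 4.63 mm (vertical), extruded 12.5 mm in z.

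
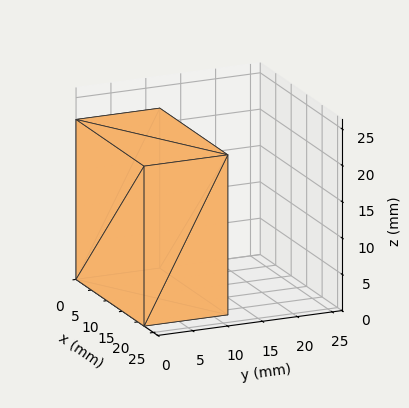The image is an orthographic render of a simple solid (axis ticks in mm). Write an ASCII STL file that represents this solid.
Reading the render: the shape is a rectangular box, roughly 22 × 12 mm footprint and 22 mm tall (dimensions read to the nearest mm from the axis ticks). For the STL, each face is triangulated and given an outward normal.

solid part
  facet normal 0.0000 0.0000 -1.0000
    outer loop
      vertex 22.000 12.000 0.000
      vertex 22.000 0.000 0.000
      vertex 0.000 0.000 0.000
    endloop
  endfacet
  facet normal 0.0000 0.0000 -1.0000
    outer loop
      vertex 0.000 12.000 0.000
      vertex 22.000 12.000 0.000
      vertex 0.000 0.000 0.000
    endloop
  endfacet
  facet normal 0.0000 0.0000 1.0000
    outer loop
      vertex 0.000 0.000 22.000
      vertex 22.000 0.000 22.000
      vertex 22.000 12.000 22.000
    endloop
  endfacet
  facet normal 0.0000 0.0000 1.0000
    outer loop
      vertex 0.000 0.000 22.000
      vertex 22.000 12.000 22.000
      vertex 0.000 12.000 22.000
    endloop
  endfacet
  facet normal 0.0000 -1.0000 0.0000
    outer loop
      vertex 0.000 0.000 0.000
      vertex 22.000 0.000 0.000
      vertex 22.000 0.000 22.000
    endloop
  endfacet
  facet normal 0.0000 -1.0000 0.0000
    outer loop
      vertex 0.000 0.000 0.000
      vertex 22.000 0.000 22.000
      vertex 0.000 0.000 22.000
    endloop
  endfacet
  facet normal 0.0000 1.0000 0.0000
    outer loop
      vertex 22.000 12.000 22.000
      vertex 22.000 12.000 0.000
      vertex 0.000 12.000 0.000
    endloop
  endfacet
  facet normal 0.0000 1.0000 0.0000
    outer loop
      vertex 0.000 12.000 22.000
      vertex 22.000 12.000 22.000
      vertex 0.000 12.000 0.000
    endloop
  endfacet
  facet normal -1.0000 0.0000 0.0000
    outer loop
      vertex 0.000 12.000 22.000
      vertex 0.000 12.000 0.000
      vertex 0.000 0.000 0.000
    endloop
  endfacet
  facet normal -1.0000 0.0000 0.0000
    outer loop
      vertex 0.000 0.000 22.000
      vertex 0.000 12.000 22.000
      vertex 0.000 0.000 0.000
    endloop
  endfacet
  facet normal 1.0000 0.0000 0.0000
    outer loop
      vertex 22.000 0.000 0.000
      vertex 22.000 12.000 0.000
      vertex 22.000 12.000 22.000
    endloop
  endfacet
  facet normal 1.0000 0.0000 0.0000
    outer loop
      vertex 22.000 0.000 0.000
      vertex 22.000 12.000 22.000
      vertex 22.000 0.000 22.000
    endloop
  endfacet
endsolid part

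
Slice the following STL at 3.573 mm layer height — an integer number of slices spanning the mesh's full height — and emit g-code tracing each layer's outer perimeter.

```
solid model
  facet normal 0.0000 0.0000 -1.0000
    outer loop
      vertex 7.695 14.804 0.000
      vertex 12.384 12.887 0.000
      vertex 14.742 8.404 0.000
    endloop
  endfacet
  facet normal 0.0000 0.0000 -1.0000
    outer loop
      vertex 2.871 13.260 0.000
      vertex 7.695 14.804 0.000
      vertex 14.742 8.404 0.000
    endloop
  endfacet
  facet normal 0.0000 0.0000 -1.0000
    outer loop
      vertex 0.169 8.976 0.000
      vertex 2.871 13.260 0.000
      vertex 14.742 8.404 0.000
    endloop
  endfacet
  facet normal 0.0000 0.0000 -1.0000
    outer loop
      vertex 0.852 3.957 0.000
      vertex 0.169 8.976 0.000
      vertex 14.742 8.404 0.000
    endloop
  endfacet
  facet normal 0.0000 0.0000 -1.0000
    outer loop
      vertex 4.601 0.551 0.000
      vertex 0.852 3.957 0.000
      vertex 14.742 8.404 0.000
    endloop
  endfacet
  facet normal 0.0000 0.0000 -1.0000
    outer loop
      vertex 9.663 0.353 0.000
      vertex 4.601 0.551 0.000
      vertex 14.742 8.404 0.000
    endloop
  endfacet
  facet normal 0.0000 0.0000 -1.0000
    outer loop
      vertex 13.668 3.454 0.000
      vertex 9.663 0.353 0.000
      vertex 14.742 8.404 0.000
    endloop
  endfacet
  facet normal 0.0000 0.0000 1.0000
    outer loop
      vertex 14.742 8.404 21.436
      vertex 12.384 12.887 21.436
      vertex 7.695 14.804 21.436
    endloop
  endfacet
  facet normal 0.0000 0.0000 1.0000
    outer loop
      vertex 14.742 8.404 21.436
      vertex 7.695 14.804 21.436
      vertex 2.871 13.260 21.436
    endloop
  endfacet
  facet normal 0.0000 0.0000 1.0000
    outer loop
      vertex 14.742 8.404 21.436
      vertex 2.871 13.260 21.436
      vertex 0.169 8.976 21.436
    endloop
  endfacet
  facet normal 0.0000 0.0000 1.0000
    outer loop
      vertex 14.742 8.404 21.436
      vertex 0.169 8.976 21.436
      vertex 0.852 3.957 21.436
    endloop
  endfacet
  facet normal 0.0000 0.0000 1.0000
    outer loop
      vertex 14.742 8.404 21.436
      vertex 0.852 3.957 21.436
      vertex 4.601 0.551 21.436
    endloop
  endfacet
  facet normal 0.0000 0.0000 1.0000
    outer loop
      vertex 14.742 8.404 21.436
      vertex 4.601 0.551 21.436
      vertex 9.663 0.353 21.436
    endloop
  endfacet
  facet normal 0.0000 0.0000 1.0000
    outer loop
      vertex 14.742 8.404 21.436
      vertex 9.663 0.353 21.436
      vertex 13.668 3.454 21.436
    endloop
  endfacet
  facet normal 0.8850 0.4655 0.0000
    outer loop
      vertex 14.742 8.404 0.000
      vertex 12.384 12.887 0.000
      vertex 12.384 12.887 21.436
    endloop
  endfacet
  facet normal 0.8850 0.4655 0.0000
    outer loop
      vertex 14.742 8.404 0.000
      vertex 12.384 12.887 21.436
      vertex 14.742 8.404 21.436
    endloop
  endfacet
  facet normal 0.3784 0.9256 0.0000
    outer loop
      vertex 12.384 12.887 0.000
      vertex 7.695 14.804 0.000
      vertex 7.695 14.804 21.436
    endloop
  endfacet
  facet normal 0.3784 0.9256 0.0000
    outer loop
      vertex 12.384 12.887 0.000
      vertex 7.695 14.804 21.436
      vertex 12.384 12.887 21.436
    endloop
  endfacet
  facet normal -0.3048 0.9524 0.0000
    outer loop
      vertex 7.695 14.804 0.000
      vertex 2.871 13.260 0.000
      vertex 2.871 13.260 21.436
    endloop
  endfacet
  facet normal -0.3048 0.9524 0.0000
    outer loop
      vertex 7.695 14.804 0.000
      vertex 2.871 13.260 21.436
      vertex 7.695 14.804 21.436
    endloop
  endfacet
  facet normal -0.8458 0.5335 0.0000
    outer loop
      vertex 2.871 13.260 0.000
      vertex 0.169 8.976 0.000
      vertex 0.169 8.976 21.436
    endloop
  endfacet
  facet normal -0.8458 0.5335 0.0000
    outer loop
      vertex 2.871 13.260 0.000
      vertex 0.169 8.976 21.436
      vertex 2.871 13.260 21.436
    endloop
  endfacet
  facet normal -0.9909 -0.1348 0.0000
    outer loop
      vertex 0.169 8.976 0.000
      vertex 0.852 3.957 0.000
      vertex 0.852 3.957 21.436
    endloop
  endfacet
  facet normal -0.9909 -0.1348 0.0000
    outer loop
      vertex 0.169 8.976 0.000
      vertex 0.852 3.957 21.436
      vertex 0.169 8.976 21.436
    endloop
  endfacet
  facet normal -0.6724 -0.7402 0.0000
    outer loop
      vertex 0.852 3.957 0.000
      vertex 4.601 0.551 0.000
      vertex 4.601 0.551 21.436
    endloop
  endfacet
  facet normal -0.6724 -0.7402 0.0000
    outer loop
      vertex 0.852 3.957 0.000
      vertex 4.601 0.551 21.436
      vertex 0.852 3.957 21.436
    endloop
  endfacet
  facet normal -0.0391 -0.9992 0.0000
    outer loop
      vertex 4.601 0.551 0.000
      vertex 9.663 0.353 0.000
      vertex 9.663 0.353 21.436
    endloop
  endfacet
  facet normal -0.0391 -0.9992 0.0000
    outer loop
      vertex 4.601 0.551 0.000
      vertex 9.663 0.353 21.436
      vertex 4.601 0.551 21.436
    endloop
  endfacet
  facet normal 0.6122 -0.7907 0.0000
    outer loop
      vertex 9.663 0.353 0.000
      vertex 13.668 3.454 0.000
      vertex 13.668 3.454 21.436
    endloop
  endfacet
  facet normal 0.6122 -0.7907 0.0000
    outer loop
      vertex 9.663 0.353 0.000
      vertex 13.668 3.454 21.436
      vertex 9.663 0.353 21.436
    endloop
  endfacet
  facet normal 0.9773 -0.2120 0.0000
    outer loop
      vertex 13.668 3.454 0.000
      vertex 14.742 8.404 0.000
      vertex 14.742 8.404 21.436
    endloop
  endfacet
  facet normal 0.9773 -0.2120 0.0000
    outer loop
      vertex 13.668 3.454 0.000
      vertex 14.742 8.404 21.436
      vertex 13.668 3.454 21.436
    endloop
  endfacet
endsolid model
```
; perimeter-only toolpath
G21 ; units = mm
G90 ; absolute positioning
G28 ; home
; layer 1
G0 Z3.573
G0 X14.742 Y8.404
G1 X12.384 Y12.887
G1 X7.695 Y14.804
G1 X2.871 Y13.260
G1 X0.169 Y8.976
G1 X0.852 Y3.957
G1 X4.601 Y0.551
G1 X9.663 Y0.353
G1 X13.668 Y3.454
G1 X14.742 Y8.404
; layer 2
G0 Z7.145
G0 X14.742 Y8.404
G1 X12.384 Y12.887
G1 X7.695 Y14.804
G1 X2.871 Y13.260
G1 X0.169 Y8.976
G1 X0.852 Y3.957
G1 X4.601 Y0.551
G1 X9.663 Y0.353
G1 X13.668 Y3.454
G1 X14.742 Y8.404
; layer 3
G0 Z10.718
G0 X14.742 Y8.404
G1 X12.384 Y12.887
G1 X7.695 Y14.804
G1 X2.871 Y13.260
G1 X0.169 Y8.976
G1 X0.852 Y3.957
G1 X4.601 Y0.551
G1 X9.663 Y0.353
G1 X13.668 Y3.454
G1 X14.742 Y8.404
; layer 4
G0 Z14.291
G0 X14.742 Y8.404
G1 X12.384 Y12.887
G1 X7.695 Y14.804
G1 X2.871 Y13.260
G1 X0.169 Y8.976
G1 X0.852 Y3.957
G1 X4.601 Y0.551
G1 X9.663 Y0.353
G1 X13.668 Y3.454
G1 X14.742 Y8.404
; layer 5
G0 Z17.863
G0 X14.742 Y8.404
G1 X12.384 Y12.887
G1 X7.695 Y14.804
G1 X2.871 Y13.260
G1 X0.169 Y8.976
G1 X0.852 Y3.957
G1 X4.601 Y0.551
G1 X9.663 Y0.353
G1 X13.668 Y3.454
G1 X14.742 Y8.404
; layer 6
G0 Z21.436
G0 X14.742 Y8.404
G1 X12.384 Y12.887
G1 X7.695 Y14.804
G1 X2.871 Y13.260
G1 X0.169 Y8.976
G1 X0.852 Y3.957
G1 X4.601 Y0.551
G1 X9.663 Y0.353
G1 X13.668 Y3.454
G1 X14.742 Y8.404
M2 ; end

The solid is a regular 9-sided prism (a cylinder approximated with 9 flat sides), circumscribed radius ≈ 7.41 mm, height ≈ 21.4 mm. Slicing at Δz = 3.573 mm — 6 equal slices spanning the solid's height, so layer i sits at z = i·h/6 — gives 6 non-empty perimeters. Each is a 9-segment closed polygon; G0 lifts to the layer z and rapids to the start vertex, then G1 traces the edges.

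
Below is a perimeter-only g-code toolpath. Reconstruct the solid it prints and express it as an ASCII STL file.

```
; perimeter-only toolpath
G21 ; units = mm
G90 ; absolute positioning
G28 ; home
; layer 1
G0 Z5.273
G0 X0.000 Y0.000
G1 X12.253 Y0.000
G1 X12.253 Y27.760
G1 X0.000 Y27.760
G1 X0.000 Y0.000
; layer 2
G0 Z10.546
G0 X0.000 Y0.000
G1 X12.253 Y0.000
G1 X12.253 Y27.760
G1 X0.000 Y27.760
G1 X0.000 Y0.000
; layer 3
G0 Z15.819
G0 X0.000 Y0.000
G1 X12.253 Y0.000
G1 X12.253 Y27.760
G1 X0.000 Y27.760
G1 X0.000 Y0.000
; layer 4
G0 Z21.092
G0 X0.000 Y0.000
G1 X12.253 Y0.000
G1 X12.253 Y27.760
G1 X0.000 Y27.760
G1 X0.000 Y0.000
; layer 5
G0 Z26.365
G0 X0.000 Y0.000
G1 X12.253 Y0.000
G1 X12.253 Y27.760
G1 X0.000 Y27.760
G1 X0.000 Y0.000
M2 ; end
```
solid part
  facet normal 0.0000 0.0000 -1.0000
    outer loop
      vertex 12.253 27.760 0.000
      vertex 12.253 0.000 0.000
      vertex 0.000 0.000 0.000
    endloop
  endfacet
  facet normal 0.0000 0.0000 -1.0000
    outer loop
      vertex 0.000 27.760 0.000
      vertex 12.253 27.760 0.000
      vertex 0.000 0.000 0.000
    endloop
  endfacet
  facet normal 0.0000 0.0000 1.0000
    outer loop
      vertex 0.000 0.000 26.365
      vertex 12.253 0.000 26.365
      vertex 12.253 27.760 26.365
    endloop
  endfacet
  facet normal 0.0000 0.0000 1.0000
    outer loop
      vertex 0.000 0.000 26.365
      vertex 12.253 27.760 26.365
      vertex 0.000 27.760 26.365
    endloop
  endfacet
  facet normal 0.0000 -1.0000 0.0000
    outer loop
      vertex 0.000 0.000 0.000
      vertex 12.253 0.000 0.000
      vertex 12.253 0.000 26.365
    endloop
  endfacet
  facet normal 0.0000 -1.0000 0.0000
    outer loop
      vertex 0.000 0.000 0.000
      vertex 12.253 0.000 26.365
      vertex 0.000 0.000 26.365
    endloop
  endfacet
  facet normal 0.0000 1.0000 0.0000
    outer loop
      vertex 12.253 27.760 26.365
      vertex 12.253 27.760 0.000
      vertex 0.000 27.760 0.000
    endloop
  endfacet
  facet normal 0.0000 1.0000 0.0000
    outer loop
      vertex 0.000 27.760 26.365
      vertex 12.253 27.760 26.365
      vertex 0.000 27.760 0.000
    endloop
  endfacet
  facet normal -1.0000 0.0000 0.0000
    outer loop
      vertex 0.000 27.760 26.365
      vertex 0.000 27.760 0.000
      vertex 0.000 0.000 0.000
    endloop
  endfacet
  facet normal -1.0000 0.0000 0.0000
    outer loop
      vertex 0.000 0.000 26.365
      vertex 0.000 27.760 26.365
      vertex 0.000 0.000 0.000
    endloop
  endfacet
  facet normal 1.0000 0.0000 0.0000
    outer loop
      vertex 12.253 0.000 0.000
      vertex 12.253 27.760 0.000
      vertex 12.253 27.760 26.365
    endloop
  endfacet
  facet normal 1.0000 0.0000 0.0000
    outer loop
      vertex 12.253 0.000 0.000
      vertex 12.253 27.760 26.365
      vertex 12.253 0.000 26.365
    endloop
  endfacet
endsolid part

The G0 Z moves step by Δz≈5.273 mm. Every layer's G1 loop is the same polygon, so the solid is a straight extrusion of it from z=0 to z≈26.4. Closing with flat bottom and top caps and triangulating gives 12 facets — a rectangular box, roughly 12.3 × 27.8 mm footprint and 26.4 mm tall.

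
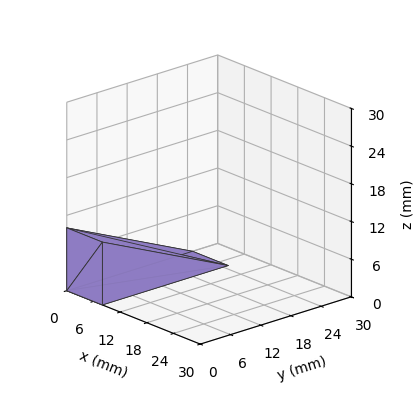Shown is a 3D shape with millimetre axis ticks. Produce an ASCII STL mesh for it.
Reading the render: the shape is a wedge (ramp): 8 × 25 mm base, rising to 10 mm along the y=0 edge and sloping linearly to z=0 at y=25 (dimensions read to the nearest mm from the axis ticks). For the STL, each face is triangulated and given an outward normal.

solid part
  facet normal 0.0000 0.0000 -1.0000
    outer loop
      vertex 8.00 25.00 0.00
      vertex 8.00 0.00 0.00
      vertex 0.00 0.00 0.00
    endloop
  endfacet
  facet normal 0.0000 0.0000 -1.0000
    outer loop
      vertex 0.00 25.00 0.00
      vertex 8.00 25.00 0.00
      vertex 0.00 0.00 0.00
    endloop
  endfacet
  facet normal 0.0000 -1.0000 0.0000
    outer loop
      vertex 0.00 0.00 0.00
      vertex 8.00 0.00 0.00
      vertex 8.00 0.00 10.00
    endloop
  endfacet
  facet normal 0.0000 -1.0000 0.0000
    outer loop
      vertex 0.00 0.00 0.00
      vertex 8.00 0.00 10.00
      vertex 0.00 0.00 10.00
    endloop
  endfacet
  facet normal 0.0000 0.3714 0.9285
    outer loop
      vertex 0.00 0.00 10.00
      vertex 8.00 0.00 10.00
      vertex 8.00 25.00 0.00
    endloop
  endfacet
  facet normal 0.0000 0.3714 0.9285
    outer loop
      vertex 0.00 0.00 10.00
      vertex 8.00 25.00 0.00
      vertex 0.00 25.00 0.00
    endloop
  endfacet
  facet normal -1.0000 0.0000 0.0000
    outer loop
      vertex 0.00 0.00 10.00
      vertex 0.00 25.00 0.00
      vertex 0.00 0.00 0.00
    endloop
  endfacet
  facet normal 1.0000 0.0000 0.0000
    outer loop
      vertex 8.00 0.00 0.00
      vertex 8.00 25.00 0.00
      vertex 8.00 0.00 10.00
    endloop
  endfacet
endsolid part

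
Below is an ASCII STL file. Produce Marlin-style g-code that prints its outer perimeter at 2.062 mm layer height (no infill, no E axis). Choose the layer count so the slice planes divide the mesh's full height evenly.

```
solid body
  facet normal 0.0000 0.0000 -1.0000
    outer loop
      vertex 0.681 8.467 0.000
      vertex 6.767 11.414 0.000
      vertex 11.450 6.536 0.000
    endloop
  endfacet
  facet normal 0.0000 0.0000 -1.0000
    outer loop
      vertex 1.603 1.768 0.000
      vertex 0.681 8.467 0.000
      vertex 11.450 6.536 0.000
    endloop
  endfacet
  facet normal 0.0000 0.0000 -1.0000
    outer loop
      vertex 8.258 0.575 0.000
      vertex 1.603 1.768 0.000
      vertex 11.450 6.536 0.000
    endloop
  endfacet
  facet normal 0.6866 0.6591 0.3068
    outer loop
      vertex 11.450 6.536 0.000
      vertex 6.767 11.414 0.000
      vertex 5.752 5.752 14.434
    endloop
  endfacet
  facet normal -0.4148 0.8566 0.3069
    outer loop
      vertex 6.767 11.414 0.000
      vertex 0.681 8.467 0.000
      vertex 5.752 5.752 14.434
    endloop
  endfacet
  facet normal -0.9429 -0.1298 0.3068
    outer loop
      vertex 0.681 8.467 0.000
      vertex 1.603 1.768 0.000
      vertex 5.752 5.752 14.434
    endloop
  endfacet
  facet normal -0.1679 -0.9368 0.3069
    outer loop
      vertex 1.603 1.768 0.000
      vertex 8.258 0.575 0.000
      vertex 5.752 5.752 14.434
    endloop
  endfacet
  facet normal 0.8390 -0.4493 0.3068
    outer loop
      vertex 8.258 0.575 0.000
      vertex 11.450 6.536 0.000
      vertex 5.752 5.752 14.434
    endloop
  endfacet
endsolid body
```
; perimeter-only toolpath
G21 ; units = mm
G90 ; absolute positioning
G28 ; home
; layer 1
G0 Z2.062
G0 X10.636 Y6.424
G1 X6.622 Y10.605
G1 X1.405 Y8.079
G1 X2.196 Y2.337
G1 X7.900 Y1.315
G1 X10.636 Y6.424
; layer 2
G0 Z4.124
G0 X9.822 Y6.312
G1 X6.477 Y9.796
G1 X2.130 Y7.691
G1 X2.788 Y2.906
G1 X7.542 Y2.054
G1 X9.822 Y6.312
; layer 3
G0 Z6.186
G0 X9.008 Y6.200
G1 X6.332 Y8.987
G1 X2.854 Y7.303
G1 X3.381 Y3.475
G1 X7.184 Y2.794
G1 X9.008 Y6.200
; layer 4
G0 Z8.248
G0 X8.194 Y6.088
G1 X6.187 Y8.179
G1 X3.579 Y6.916
G1 X3.974 Y4.045
G1 X6.826 Y3.533
G1 X8.194 Y6.088
; layer 5
G0 Z10.310
G0 X7.380 Y5.976
G1 X6.042 Y7.370
G1 X4.303 Y6.528
G1 X4.567 Y4.614
G1 X6.468 Y4.273
G1 X7.380 Y5.976
; layer 6
G0 Z12.372
G0 X6.566 Y5.864
G1 X5.897 Y6.561
G1 X5.028 Y6.140
G1 X5.159 Y5.183
G1 X6.110 Y5.012
G1 X6.566 Y5.864
M2 ; end

The solid is a regular 5-sided pyramid, base circumscribed radius ≈ 5.75 mm, apex at z ≈ 14.4 mm. Slicing at Δz = 2.062 mm — 7 equal slices spanning the solid's height, so layer i sits at z = i·h/7 — gives 6 non-empty perimeters. Each is a 5-segment closed polygon; G0 lifts to the layer z and rapids to the start vertex, then G1 traces the edges. The cross-section shrinks linearly with z (the slice at the apex is degenerate and omitted).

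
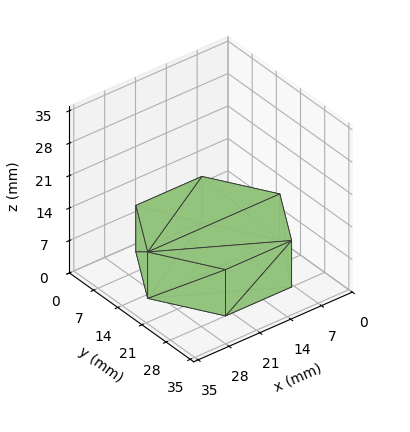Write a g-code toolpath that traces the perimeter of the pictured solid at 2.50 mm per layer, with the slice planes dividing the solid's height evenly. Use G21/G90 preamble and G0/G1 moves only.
Reading the render: the shape is a regular 6-sided prism (a cylinder approximated with 6 flat sides), circumscribed radius ≈ 15 mm, height ≈ 10 mm (dimensions read to the nearest mm from the axis ticks). For the g-code, the solid's height is divided into equal slices at the stated Δz and each level perimeter traced with G1 moves after a G0 lift.

; perimeter-only toolpath
G21 ; units = mm
G90 ; absolute positioning
G28 ; home
; layer 1
G0 Z2.50
G0 X30.00 Y15.00
G1 X22.50 Y27.99
G1 X7.50 Y27.99
G1 X0.00 Y15.00
G1 X7.50 Y2.01
G1 X22.50 Y2.01
G1 X30.00 Y15.00
; layer 2
G0 Z5.00
G0 X30.00 Y15.00
G1 X22.50 Y27.99
G1 X7.50 Y27.99
G1 X0.00 Y15.00
G1 X7.50 Y2.01
G1 X22.50 Y2.01
G1 X30.00 Y15.00
; layer 3
G0 Z7.50
G0 X30.00 Y15.00
G1 X22.50 Y27.99
G1 X7.50 Y27.99
G1 X0.00 Y15.00
G1 X7.50 Y2.01
G1 X22.50 Y2.01
G1 X30.00 Y15.00
; layer 4
G0 Z10.00
G0 X30.00 Y15.00
G1 X22.50 Y27.99
G1 X7.50 Y27.99
G1 X0.00 Y15.00
G1 X7.50 Y2.01
G1 X22.50 Y2.01
G1 X30.00 Y15.00
M2 ; end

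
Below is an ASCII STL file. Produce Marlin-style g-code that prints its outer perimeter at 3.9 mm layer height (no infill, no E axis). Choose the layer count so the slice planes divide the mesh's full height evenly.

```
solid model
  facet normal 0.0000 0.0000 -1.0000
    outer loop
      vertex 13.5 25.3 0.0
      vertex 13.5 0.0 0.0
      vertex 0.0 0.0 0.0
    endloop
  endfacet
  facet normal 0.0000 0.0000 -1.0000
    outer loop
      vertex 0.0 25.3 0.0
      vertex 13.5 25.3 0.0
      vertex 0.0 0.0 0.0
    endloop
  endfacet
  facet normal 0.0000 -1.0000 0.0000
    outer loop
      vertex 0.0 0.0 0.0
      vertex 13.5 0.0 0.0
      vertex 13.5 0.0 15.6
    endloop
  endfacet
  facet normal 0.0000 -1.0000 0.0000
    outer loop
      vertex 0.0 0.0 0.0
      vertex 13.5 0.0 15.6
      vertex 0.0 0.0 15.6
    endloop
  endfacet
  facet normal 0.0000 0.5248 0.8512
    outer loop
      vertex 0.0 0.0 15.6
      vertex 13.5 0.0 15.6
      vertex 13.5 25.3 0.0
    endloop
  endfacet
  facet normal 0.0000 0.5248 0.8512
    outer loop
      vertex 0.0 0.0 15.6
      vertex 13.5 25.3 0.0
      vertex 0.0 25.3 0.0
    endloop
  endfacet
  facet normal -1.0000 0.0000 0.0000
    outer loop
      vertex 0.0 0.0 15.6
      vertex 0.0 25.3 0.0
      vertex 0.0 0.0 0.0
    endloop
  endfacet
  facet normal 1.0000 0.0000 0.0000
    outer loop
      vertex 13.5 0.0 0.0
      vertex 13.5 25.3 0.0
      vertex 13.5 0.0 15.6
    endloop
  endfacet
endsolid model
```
; perimeter-only toolpath
G21 ; units = mm
G90 ; absolute positioning
G28 ; home
; layer 1
G0 Z3.9
G0 X0.0 Y0.0
G1 X13.5 Y0.0
G1 X13.5 Y19.0
G1 X0.0 Y19.0
G1 X0.0 Y0.0
; layer 2
G0 Z7.8
G0 X0.0 Y0.0
G1 X13.5 Y0.0
G1 X13.5 Y12.7
G1 X0.0 Y12.7
G1 X0.0 Y0.0
; layer 3
G0 Z11.7
G0 X0.0 Y0.0
G1 X13.5 Y0.0
G1 X13.5 Y6.3
G1 X0.0 Y6.3
G1 X0.0 Y0.0
M2 ; end

The solid is a wedge (ramp): 13.5 × 25.3 mm base, rising to 15.6 mm along the y=0 edge and sloping linearly to z=0 at y=25.3. Slicing at Δz = 3.9 mm — 4 equal slices spanning the solid's height, so layer i sits at z = i·h/4 — gives 3 non-empty perimeters. Each is a 4-segment closed polygon; G0 lifts to the layer z and rapids to the start vertex, then G1 traces the edges. The cross-section shrinks linearly with z (the slice at the apex is degenerate and omitted).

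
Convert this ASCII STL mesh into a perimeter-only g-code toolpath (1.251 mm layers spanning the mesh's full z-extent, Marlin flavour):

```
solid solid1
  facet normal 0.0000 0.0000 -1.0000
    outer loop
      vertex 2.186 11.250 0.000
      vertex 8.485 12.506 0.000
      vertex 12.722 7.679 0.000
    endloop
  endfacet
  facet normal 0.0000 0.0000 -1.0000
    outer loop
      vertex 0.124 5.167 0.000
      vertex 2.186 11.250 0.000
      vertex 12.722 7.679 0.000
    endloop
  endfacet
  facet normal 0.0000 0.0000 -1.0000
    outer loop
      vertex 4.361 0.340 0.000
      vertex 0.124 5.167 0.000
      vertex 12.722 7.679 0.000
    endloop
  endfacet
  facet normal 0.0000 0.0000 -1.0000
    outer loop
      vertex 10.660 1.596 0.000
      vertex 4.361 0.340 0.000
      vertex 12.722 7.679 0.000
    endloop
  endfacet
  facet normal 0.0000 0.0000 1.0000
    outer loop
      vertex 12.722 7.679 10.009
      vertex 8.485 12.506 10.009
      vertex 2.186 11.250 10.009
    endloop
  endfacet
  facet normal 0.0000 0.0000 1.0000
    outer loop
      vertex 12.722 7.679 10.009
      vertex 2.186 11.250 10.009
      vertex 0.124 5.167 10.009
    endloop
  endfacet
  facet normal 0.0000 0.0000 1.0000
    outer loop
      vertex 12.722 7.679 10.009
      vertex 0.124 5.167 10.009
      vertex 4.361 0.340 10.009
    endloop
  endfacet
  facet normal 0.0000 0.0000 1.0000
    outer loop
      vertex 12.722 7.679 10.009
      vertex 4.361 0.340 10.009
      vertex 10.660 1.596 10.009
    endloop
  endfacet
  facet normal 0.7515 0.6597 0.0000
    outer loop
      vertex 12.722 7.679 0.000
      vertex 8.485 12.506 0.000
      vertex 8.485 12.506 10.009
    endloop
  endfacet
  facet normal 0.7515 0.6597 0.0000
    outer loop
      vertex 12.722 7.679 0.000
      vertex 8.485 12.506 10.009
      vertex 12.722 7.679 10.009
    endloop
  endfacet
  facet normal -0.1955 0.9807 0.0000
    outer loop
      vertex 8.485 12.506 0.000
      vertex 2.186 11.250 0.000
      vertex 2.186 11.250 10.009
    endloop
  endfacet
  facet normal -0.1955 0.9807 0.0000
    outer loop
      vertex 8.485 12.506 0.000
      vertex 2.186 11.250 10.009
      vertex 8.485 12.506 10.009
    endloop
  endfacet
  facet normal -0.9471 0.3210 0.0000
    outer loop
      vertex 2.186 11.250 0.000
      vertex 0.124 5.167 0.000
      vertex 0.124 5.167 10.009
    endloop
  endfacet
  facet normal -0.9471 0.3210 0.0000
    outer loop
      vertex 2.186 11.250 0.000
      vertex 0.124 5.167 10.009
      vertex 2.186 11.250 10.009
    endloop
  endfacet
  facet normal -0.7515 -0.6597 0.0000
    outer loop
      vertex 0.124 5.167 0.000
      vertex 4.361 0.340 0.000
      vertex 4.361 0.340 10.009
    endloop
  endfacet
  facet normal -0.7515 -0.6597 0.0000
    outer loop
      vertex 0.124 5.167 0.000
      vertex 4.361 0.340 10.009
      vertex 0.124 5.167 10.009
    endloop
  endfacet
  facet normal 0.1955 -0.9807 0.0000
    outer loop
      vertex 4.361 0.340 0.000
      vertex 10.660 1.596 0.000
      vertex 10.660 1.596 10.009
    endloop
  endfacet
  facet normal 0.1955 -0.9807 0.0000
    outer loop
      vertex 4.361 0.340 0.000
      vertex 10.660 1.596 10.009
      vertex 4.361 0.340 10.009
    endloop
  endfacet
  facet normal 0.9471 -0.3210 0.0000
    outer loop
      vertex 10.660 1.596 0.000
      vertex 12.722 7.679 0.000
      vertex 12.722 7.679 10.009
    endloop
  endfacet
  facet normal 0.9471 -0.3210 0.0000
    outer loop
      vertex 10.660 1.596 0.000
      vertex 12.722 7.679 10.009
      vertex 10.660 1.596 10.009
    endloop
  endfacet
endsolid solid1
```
; perimeter-only toolpath
G21 ; units = mm
G90 ; absolute positioning
G28 ; home
; layer 1
G0 Z1.251
G0 X12.722 Y7.679
G1 X8.485 Y12.506
G1 X2.186 Y11.250
G1 X0.124 Y5.167
G1 X4.361 Y0.340
G1 X10.660 Y1.596
G1 X12.722 Y7.679
; layer 2
G0 Z2.502
G0 X12.722 Y7.679
G1 X8.485 Y12.506
G1 X2.186 Y11.250
G1 X0.124 Y5.167
G1 X4.361 Y0.340
G1 X10.660 Y1.596
G1 X12.722 Y7.679
; layer 3
G0 Z3.753
G0 X12.722 Y7.679
G1 X8.485 Y12.506
G1 X2.186 Y11.250
G1 X0.124 Y5.167
G1 X4.361 Y0.340
G1 X10.660 Y1.596
G1 X12.722 Y7.679
; layer 4
G0 Z5.005
G0 X12.722 Y7.679
G1 X8.485 Y12.506
G1 X2.186 Y11.250
G1 X0.124 Y5.167
G1 X4.361 Y0.340
G1 X10.660 Y1.596
G1 X12.722 Y7.679
; layer 5
G0 Z6.256
G0 X12.722 Y7.679
G1 X8.485 Y12.506
G1 X2.186 Y11.250
G1 X0.124 Y5.167
G1 X4.361 Y0.340
G1 X10.660 Y1.596
G1 X12.722 Y7.679
; layer 6
G0 Z7.507
G0 X12.722 Y7.679
G1 X8.485 Y12.506
G1 X2.186 Y11.250
G1 X0.124 Y5.167
G1 X4.361 Y0.340
G1 X10.660 Y1.596
G1 X12.722 Y7.679
; layer 7
G0 Z8.758
G0 X12.722 Y7.679
G1 X8.485 Y12.506
G1 X2.186 Y11.250
G1 X0.124 Y5.167
G1 X4.361 Y0.340
G1 X10.660 Y1.596
G1 X12.722 Y7.679
; layer 8
G0 Z10.009
G0 X12.722 Y7.679
G1 X8.485 Y12.506
G1 X2.186 Y11.250
G1 X0.124 Y5.167
G1 X4.361 Y0.340
G1 X10.660 Y1.596
G1 X12.722 Y7.679
M2 ; end

The solid is a regular 6-sided prism (a cylinder approximated with 6 flat sides), circumscribed radius ≈ 6.42 mm, height ≈ 10 mm. Slicing at Δz = 1.251 mm — 8 equal slices spanning the solid's height, so layer i sits at z = i·h/8 — gives 8 non-empty perimeters. Each is a 6-segment closed polygon; G0 lifts to the layer z and rapids to the start vertex, then G1 traces the edges.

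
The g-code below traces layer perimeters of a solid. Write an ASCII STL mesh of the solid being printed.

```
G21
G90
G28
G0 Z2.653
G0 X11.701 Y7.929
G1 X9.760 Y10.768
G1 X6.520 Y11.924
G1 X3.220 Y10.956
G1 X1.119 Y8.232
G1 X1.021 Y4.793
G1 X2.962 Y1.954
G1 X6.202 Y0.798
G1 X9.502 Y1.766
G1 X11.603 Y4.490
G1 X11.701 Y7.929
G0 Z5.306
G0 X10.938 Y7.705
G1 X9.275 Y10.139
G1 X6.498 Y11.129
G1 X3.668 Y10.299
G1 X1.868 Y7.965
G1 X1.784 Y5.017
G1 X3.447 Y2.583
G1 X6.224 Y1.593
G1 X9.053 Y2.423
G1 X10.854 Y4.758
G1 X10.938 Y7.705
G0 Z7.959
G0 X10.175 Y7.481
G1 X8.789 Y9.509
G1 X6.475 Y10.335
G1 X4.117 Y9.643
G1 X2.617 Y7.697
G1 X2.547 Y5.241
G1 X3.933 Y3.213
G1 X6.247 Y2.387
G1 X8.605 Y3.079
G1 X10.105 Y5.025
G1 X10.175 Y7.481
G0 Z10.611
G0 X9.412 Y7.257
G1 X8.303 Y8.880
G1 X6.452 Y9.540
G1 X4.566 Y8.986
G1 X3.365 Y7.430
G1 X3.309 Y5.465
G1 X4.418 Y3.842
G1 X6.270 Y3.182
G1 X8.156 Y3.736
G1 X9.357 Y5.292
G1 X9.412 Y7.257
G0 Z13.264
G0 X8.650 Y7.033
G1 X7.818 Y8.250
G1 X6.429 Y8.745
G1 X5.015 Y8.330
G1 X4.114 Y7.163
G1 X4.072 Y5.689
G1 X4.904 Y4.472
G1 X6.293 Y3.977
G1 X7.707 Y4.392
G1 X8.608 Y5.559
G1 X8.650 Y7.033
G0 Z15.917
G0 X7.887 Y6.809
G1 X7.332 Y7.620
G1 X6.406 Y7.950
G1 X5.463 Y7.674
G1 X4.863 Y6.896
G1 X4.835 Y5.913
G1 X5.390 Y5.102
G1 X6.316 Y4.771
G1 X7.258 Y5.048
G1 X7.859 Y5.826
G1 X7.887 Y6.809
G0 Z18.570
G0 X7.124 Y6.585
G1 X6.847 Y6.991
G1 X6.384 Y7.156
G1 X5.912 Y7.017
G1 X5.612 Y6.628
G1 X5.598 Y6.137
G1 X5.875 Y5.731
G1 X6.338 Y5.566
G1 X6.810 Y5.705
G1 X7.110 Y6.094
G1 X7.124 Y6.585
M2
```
solid part
  facet normal 0.0000 0.0000 -1.0000
    outer loop
      vertex 6.543 12.719 0.000
      vertex 10.246 11.398 0.000
      vertex 12.464 8.153 0.000
    endloop
  endfacet
  facet normal 0.0000 0.0000 -1.0000
    outer loop
      vertex 2.771 11.612 0.000
      vertex 6.543 12.719 0.000
      vertex 12.464 8.153 0.000
    endloop
  endfacet
  facet normal 0.0000 0.0000 -1.0000
    outer loop
      vertex 0.370 8.499 0.000
      vertex 2.771 11.612 0.000
      vertex 12.464 8.153 0.000
    endloop
  endfacet
  facet normal 0.0000 0.0000 -1.0000
    outer loop
      vertex 0.258 4.569 0.000
      vertex 0.370 8.499 0.000
      vertex 12.464 8.153 0.000
    endloop
  endfacet
  facet normal 0.0000 0.0000 -1.0000
    outer loop
      vertex 2.476 1.324 0.000
      vertex 0.258 4.569 0.000
      vertex 12.464 8.153 0.000
    endloop
  endfacet
  facet normal 0.0000 0.0000 -1.0000
    outer loop
      vertex 6.179 0.003 0.000
      vertex 2.476 1.324 0.000
      vertex 12.464 8.153 0.000
    endloop
  endfacet
  facet normal 0.0000 0.0000 -1.0000
    outer loop
      vertex 9.951 1.110 0.000
      vertex 6.179 0.003 0.000
      vertex 12.464 8.153 0.000
    endloop
  endfacet
  facet normal 0.0000 0.0000 -1.0000
    outer loop
      vertex 12.352 4.223 0.000
      vertex 9.951 1.110 0.000
      vertex 12.464 8.153 0.000
    endloop
  endfacet
  facet normal 0.7939 0.5427 0.2741
    outer loop
      vertex 12.464 8.153 0.000
      vertex 10.246 11.398 0.000
      vertex 6.361 6.361 21.223
    endloop
  endfacet
  facet normal 0.3231 0.9058 0.2741
    outer loop
      vertex 10.246 11.398 0.000
      vertex 6.543 12.719 0.000
      vertex 6.361 6.361 21.223
    endloop
  endfacet
  facet normal -0.2708 0.9228 0.2741
    outer loop
      vertex 6.543 12.719 0.000
      vertex 2.771 11.612 0.000
      vertex 6.361 6.361 21.223
    endloop
  endfacet
  facet normal -0.7615 0.5873 0.2741
    outer loop
      vertex 2.771 11.612 0.000
      vertex 0.370 8.499 0.000
      vertex 6.361 6.361 21.223
    endloop
  endfacet
  facet normal -0.9613 0.0274 0.2741
    outer loop
      vertex 0.370 8.499 0.000
      vertex 0.258 4.569 0.000
      vertex 6.361 6.361 21.223
    endloop
  endfacet
  facet normal -0.7939 -0.5427 0.2741
    outer loop
      vertex 0.258 4.569 0.000
      vertex 2.476 1.324 0.000
      vertex 6.361 6.361 21.223
    endloop
  endfacet
  facet normal -0.3231 -0.9058 0.2741
    outer loop
      vertex 2.476 1.324 0.000
      vertex 6.179 0.003 0.000
      vertex 6.361 6.361 21.223
    endloop
  endfacet
  facet normal 0.2708 -0.9228 0.2741
    outer loop
      vertex 6.179 0.003 0.000
      vertex 9.951 1.110 0.000
      vertex 6.361 6.361 21.223
    endloop
  endfacet
  facet normal 0.7615 -0.5873 0.2741
    outer loop
      vertex 9.951 1.110 0.000
      vertex 12.352 4.223 0.000
      vertex 6.361 6.361 21.223
    endloop
  endfacet
  facet normal 0.9613 -0.0274 0.2741
    outer loop
      vertex 12.352 4.223 0.000
      vertex 12.464 8.153 0.000
      vertex 6.361 6.361 21.223
    endloop
  endfacet
endsolid part

The G0 Z moves step by Δz≈2.653 mm. The G1 loops shrink linearly with z, so the solid tapers from its base footprint up to z≈21.2. Closing with a flat bottom cap and the tapered top and triangulating gives 18 facets — a regular 10-sided pyramid, base circumscribed radius ≈ 6.36 mm, apex at z ≈ 21.2 mm.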